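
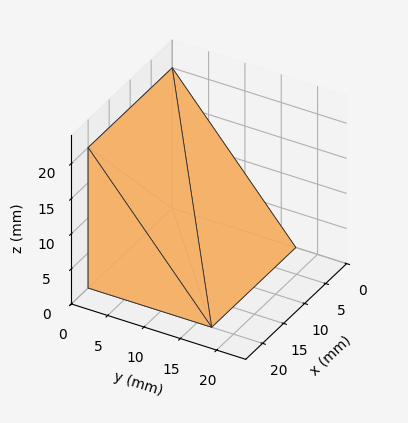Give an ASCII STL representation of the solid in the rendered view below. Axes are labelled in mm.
Reading the render: the shape is a wedge (ramp): 20 × 17 mm base, rising to 20 mm along the y=0 edge and sloping linearly to z=0 at y=17 (dimensions read to the nearest mm from the axis ticks). For the STL, each face is triangulated and given an outward normal.

solid part
  facet normal 0.0000 0.0000 -1.0000
    outer loop
      vertex 20.000 17.000 0.000
      vertex 20.000 0.000 0.000
      vertex 0.000 0.000 0.000
    endloop
  endfacet
  facet normal 0.0000 0.0000 -1.0000
    outer loop
      vertex 0.000 17.000 0.000
      vertex 20.000 17.000 0.000
      vertex 0.000 0.000 0.000
    endloop
  endfacet
  facet normal 0.0000 -1.0000 0.0000
    outer loop
      vertex 0.000 0.000 0.000
      vertex 20.000 0.000 0.000
      vertex 20.000 0.000 20.000
    endloop
  endfacet
  facet normal 0.0000 -1.0000 0.0000
    outer loop
      vertex 0.000 0.000 0.000
      vertex 20.000 0.000 20.000
      vertex 0.000 0.000 20.000
    endloop
  endfacet
  facet normal 0.0000 0.7619 0.6476
    outer loop
      vertex 0.000 0.000 20.000
      vertex 20.000 0.000 20.000
      vertex 20.000 17.000 0.000
    endloop
  endfacet
  facet normal 0.0000 0.7619 0.6476
    outer loop
      vertex 0.000 0.000 20.000
      vertex 20.000 17.000 0.000
      vertex 0.000 17.000 0.000
    endloop
  endfacet
  facet normal -1.0000 0.0000 0.0000
    outer loop
      vertex 0.000 0.000 20.000
      vertex 0.000 17.000 0.000
      vertex 0.000 0.000 0.000
    endloop
  endfacet
  facet normal 1.0000 0.0000 0.0000
    outer loop
      vertex 20.000 0.000 0.000
      vertex 20.000 17.000 0.000
      vertex 20.000 0.000 20.000
    endloop
  endfacet
endsolid part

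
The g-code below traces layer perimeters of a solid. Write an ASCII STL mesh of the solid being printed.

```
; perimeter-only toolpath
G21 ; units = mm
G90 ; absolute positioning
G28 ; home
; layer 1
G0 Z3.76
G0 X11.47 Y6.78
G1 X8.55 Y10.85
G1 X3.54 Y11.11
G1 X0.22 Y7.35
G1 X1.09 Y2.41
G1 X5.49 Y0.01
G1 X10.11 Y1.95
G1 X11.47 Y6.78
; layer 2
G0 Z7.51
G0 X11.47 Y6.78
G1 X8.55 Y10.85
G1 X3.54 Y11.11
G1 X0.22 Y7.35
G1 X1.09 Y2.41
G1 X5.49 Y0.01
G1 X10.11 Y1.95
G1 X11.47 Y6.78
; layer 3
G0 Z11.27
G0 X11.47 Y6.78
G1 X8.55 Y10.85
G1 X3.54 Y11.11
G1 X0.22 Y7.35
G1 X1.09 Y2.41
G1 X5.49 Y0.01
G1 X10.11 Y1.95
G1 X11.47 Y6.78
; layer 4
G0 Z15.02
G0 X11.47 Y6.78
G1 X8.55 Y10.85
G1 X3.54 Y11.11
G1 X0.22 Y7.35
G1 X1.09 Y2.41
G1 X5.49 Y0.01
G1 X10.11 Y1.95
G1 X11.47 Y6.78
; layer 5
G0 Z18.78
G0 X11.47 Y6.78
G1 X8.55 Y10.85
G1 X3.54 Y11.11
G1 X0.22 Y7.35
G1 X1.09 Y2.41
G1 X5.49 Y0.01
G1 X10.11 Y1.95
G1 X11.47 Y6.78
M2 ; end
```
solid part
  facet normal 0.0000 0.0000 -1.0000
    outer loop
      vertex 3.54 11.11 0.00
      vertex 8.55 10.85 0.00
      vertex 11.47 6.78 0.00
    endloop
  endfacet
  facet normal 0.0000 0.0000 -1.0000
    outer loop
      vertex 0.22 7.35 0.00
      vertex 3.54 11.11 0.00
      vertex 11.47 6.78 0.00
    endloop
  endfacet
  facet normal 0.0000 0.0000 -1.0000
    outer loop
      vertex 1.09 2.41 0.00
      vertex 0.22 7.35 0.00
      vertex 11.47 6.78 0.00
    endloop
  endfacet
  facet normal 0.0000 0.0000 -1.0000
    outer loop
      vertex 5.49 0.01 0.00
      vertex 1.09 2.41 0.00
      vertex 11.47 6.78 0.00
    endloop
  endfacet
  facet normal 0.0000 0.0000 -1.0000
    outer loop
      vertex 10.11 1.95 0.00
      vertex 5.49 0.01 0.00
      vertex 11.47 6.78 0.00
    endloop
  endfacet
  facet normal 0.0000 0.0000 1.0000
    outer loop
      vertex 11.47 6.78 18.78
      vertex 8.55 10.85 18.78
      vertex 3.54 11.11 18.78
    endloop
  endfacet
  facet normal 0.0000 0.0000 1.0000
    outer loop
      vertex 11.47 6.78 18.78
      vertex 3.54 11.11 18.78
      vertex 0.22 7.35 18.78
    endloop
  endfacet
  facet normal 0.0000 0.0000 1.0000
    outer loop
      vertex 11.47 6.78 18.78
      vertex 0.22 7.35 18.78
      vertex 1.09 2.41 18.78
    endloop
  endfacet
  facet normal 0.0000 0.0000 1.0000
    outer loop
      vertex 11.47 6.78 18.78
      vertex 1.09 2.41 18.78
      vertex 5.49 0.01 18.78
    endloop
  endfacet
  facet normal 0.0000 0.0000 1.0000
    outer loop
      vertex 11.47 6.78 18.78
      vertex 5.49 0.01 18.78
      vertex 10.11 1.95 18.78
    endloop
  endfacet
  facet normal 0.8125 0.5829 0.0000
    outer loop
      vertex 11.47 6.78 0.00
      vertex 8.55 10.85 0.00
      vertex 8.55 10.85 18.78
    endloop
  endfacet
  facet normal 0.8125 0.5829 0.0000
    outer loop
      vertex 11.47 6.78 0.00
      vertex 8.55 10.85 18.78
      vertex 11.47 6.78 18.78
    endloop
  endfacet
  facet normal 0.0518 0.9987 0.0000
    outer loop
      vertex 8.55 10.85 0.00
      vertex 3.54 11.11 0.00
      vertex 3.54 11.11 18.78
    endloop
  endfacet
  facet normal 0.0518 0.9987 0.0000
    outer loop
      vertex 8.55 10.85 0.00
      vertex 3.54 11.11 18.78
      vertex 8.55 10.85 18.78
    endloop
  endfacet
  facet normal -0.7496 0.6619 0.0000
    outer loop
      vertex 3.54 11.11 0.00
      vertex 0.22 7.35 0.00
      vertex 0.22 7.35 18.78
    endloop
  endfacet
  facet normal -0.7496 0.6619 0.0000
    outer loop
      vertex 3.54 11.11 0.00
      vertex 0.22 7.35 18.78
      vertex 3.54 11.11 18.78
    endloop
  endfacet
  facet normal -0.9848 -0.1734 0.0000
    outer loop
      vertex 0.22 7.35 0.00
      vertex 1.09 2.41 0.00
      vertex 1.09 2.41 18.78
    endloop
  endfacet
  facet normal -0.9848 -0.1734 0.0000
    outer loop
      vertex 0.22 7.35 0.00
      vertex 1.09 2.41 18.78
      vertex 0.22 7.35 18.78
    endloop
  endfacet
  facet normal -0.4789 -0.8779 0.0000
    outer loop
      vertex 1.09 2.41 0.00
      vertex 5.49 0.01 0.00
      vertex 5.49 0.01 18.78
    endloop
  endfacet
  facet normal -0.4789 -0.8779 0.0000
    outer loop
      vertex 1.09 2.41 0.00
      vertex 5.49 0.01 18.78
      vertex 1.09 2.41 18.78
    endloop
  endfacet
  facet normal 0.3872 -0.9220 0.0000
    outer loop
      vertex 5.49 0.01 0.00
      vertex 10.11 1.95 0.00
      vertex 10.11 1.95 18.78
    endloop
  endfacet
  facet normal 0.3872 -0.9220 0.0000
    outer loop
      vertex 5.49 0.01 0.00
      vertex 10.11 1.95 18.78
      vertex 5.49 0.01 18.78
    endloop
  endfacet
  facet normal 0.9626 -0.2710 0.0000
    outer loop
      vertex 10.11 1.95 0.00
      vertex 11.47 6.78 0.00
      vertex 11.47 6.78 18.78
    endloop
  endfacet
  facet normal 0.9626 -0.2710 0.0000
    outer loop
      vertex 10.11 1.95 0.00
      vertex 11.47 6.78 18.78
      vertex 10.11 1.95 18.78
    endloop
  endfacet
endsolid part

The G0 Z moves step by Δz≈3.76 mm. Every layer's G1 loop is the same polygon, so the solid is a straight extrusion of it from z=0 to z≈18.8. Closing with flat bottom and top caps and triangulating gives 24 facets — a regular 7-sided prism (a cylinder approximated with 7 flat sides), circumscribed radius ≈ 5.78 mm, height ≈ 18.8 mm.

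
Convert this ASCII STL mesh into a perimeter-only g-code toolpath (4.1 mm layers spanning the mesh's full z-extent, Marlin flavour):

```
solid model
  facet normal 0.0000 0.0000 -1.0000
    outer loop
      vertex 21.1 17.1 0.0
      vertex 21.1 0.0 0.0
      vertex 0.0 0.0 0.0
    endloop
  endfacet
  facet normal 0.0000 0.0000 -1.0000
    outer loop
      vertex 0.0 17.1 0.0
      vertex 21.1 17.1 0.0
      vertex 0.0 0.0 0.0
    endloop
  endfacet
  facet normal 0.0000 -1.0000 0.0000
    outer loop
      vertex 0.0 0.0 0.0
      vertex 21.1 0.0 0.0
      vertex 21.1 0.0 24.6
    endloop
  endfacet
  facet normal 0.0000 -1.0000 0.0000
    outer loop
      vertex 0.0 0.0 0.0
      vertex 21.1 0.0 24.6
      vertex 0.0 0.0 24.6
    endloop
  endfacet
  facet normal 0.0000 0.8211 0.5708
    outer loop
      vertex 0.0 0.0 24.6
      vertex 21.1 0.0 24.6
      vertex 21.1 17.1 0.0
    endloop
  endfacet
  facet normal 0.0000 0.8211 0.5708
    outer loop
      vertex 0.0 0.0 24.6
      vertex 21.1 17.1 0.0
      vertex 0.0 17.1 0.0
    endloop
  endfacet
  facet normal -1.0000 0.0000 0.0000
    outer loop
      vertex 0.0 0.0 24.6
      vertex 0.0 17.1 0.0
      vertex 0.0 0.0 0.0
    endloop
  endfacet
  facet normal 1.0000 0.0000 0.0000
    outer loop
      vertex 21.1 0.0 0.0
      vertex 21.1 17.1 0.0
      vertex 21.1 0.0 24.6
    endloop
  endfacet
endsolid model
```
; perimeter-only toolpath
G21 ; units = mm
G90 ; absolute positioning
G28 ; home
; layer 1
G0 Z4.1
G0 X0.0 Y0.0
G1 X21.1 Y0.0
G1 X21.1 Y14.2
G1 X0.0 Y14.2
G1 X0.0 Y0.0
; layer 2
G0 Z8.2
G0 X0.0 Y0.0
G1 X21.1 Y0.0
G1 X21.1 Y11.4
G1 X0.0 Y11.4
G1 X0.0 Y0.0
; layer 3
G0 Z12.3
G0 X0.0 Y0.0
G1 X21.1 Y0.0
G1 X21.1 Y8.6
G1 X0.0 Y8.6
G1 X0.0 Y0.0
; layer 4
G0 Z16.4
G0 X0.0 Y0.0
G1 X21.1 Y0.0
G1 X21.1 Y5.7
G1 X0.0 Y5.7
G1 X0.0 Y0.0
; layer 5
G0 Z20.5
G0 X0.0 Y0.0
G1 X21.1 Y0.0
G1 X21.1 Y2.8
G1 X0.0 Y2.8
G1 X0.0 Y0.0
M2 ; end

The solid is a wedge (ramp): 21.1 × 17.1 mm base, rising to 24.6 mm along the y=0 edge and sloping linearly to z=0 at y=17.1. Slicing at Δz = 4.1 mm — 6 equal slices spanning the solid's height, so layer i sits at z = i·h/6 — gives 5 non-empty perimeters. Each is a 4-segment closed polygon; G0 lifts to the layer z and rapids to the start vertex, then G1 traces the edges. The cross-section shrinks linearly with z (the slice at the apex is degenerate and omitted).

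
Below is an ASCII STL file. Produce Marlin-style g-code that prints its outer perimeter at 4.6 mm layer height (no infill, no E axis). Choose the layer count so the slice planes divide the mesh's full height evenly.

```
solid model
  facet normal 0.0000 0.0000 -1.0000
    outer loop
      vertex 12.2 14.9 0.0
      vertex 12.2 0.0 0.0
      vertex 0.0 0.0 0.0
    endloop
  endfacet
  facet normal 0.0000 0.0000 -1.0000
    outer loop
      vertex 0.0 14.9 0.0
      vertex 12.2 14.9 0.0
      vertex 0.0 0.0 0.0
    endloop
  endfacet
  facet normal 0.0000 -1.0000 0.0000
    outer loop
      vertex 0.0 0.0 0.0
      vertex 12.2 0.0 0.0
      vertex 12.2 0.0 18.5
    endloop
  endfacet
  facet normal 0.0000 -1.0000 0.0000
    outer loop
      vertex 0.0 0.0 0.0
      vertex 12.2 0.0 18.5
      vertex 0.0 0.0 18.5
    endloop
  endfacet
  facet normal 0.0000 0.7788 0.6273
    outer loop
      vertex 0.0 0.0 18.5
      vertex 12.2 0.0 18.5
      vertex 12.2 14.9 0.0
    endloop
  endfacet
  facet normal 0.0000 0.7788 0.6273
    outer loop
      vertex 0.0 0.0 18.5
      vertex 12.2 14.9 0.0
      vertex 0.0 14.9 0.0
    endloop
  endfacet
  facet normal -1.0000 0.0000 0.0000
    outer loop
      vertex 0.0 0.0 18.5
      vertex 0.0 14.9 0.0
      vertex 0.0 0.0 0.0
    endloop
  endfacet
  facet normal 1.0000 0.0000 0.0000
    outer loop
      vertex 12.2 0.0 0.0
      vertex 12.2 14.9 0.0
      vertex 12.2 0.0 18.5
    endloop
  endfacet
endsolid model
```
; perimeter-only toolpath
G21 ; units = mm
G90 ; absolute positioning
G28 ; home
; layer 1
G0 Z4.6
G0 X0.0 Y0.0
G1 X12.2 Y0.0
G1 X12.2 Y11.2
G1 X0.0 Y11.2
G1 X0.0 Y0.0
; layer 2
G0 Z9.2
G0 X0.0 Y0.0
G1 X12.2 Y0.0
G1 X12.2 Y7.5
G1 X0.0 Y7.5
G1 X0.0 Y0.0
; layer 3
G0 Z13.9
G0 X0.0 Y0.0
G1 X12.2 Y0.0
G1 X12.2 Y3.7
G1 X0.0 Y3.7
G1 X0.0 Y0.0
M2 ; end

The solid is a wedge (ramp): 12.2 × 14.9 mm base, rising to 18.5 mm along the y=0 edge and sloping linearly to z=0 at y=14.9. Slicing at Δz = 4.6 mm — 4 equal slices spanning the solid's height, so layer i sits at z = i·h/4 — gives 3 non-empty perimeters. Each is a 4-segment closed polygon; G0 lifts to the layer z and rapids to the start vertex, then G1 traces the edges. The cross-section shrinks linearly with z (the slice at the apex is degenerate and omitted).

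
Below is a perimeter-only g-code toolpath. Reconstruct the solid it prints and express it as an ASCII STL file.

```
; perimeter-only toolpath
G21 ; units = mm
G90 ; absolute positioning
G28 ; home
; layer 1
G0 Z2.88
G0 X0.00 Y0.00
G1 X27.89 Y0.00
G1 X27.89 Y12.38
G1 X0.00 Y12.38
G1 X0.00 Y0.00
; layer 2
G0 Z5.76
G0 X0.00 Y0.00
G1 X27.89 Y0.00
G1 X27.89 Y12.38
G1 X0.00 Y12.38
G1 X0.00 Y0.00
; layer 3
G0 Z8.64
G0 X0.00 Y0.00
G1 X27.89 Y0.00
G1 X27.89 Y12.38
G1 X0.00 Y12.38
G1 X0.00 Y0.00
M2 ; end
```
solid part
  facet normal 0.0000 0.0000 -1.0000
    outer loop
      vertex 27.89 12.38 0.00
      vertex 27.89 0.00 0.00
      vertex 0.00 0.00 0.00
    endloop
  endfacet
  facet normal 0.0000 0.0000 -1.0000
    outer loop
      vertex 0.00 12.38 0.00
      vertex 27.89 12.38 0.00
      vertex 0.00 0.00 0.00
    endloop
  endfacet
  facet normal 0.0000 0.0000 1.0000
    outer loop
      vertex 0.00 0.00 8.64
      vertex 27.89 0.00 8.64
      vertex 27.89 12.38 8.64
    endloop
  endfacet
  facet normal 0.0000 0.0000 1.0000
    outer loop
      vertex 0.00 0.00 8.64
      vertex 27.89 12.38 8.64
      vertex 0.00 12.38 8.64
    endloop
  endfacet
  facet normal 0.0000 -1.0000 0.0000
    outer loop
      vertex 0.00 0.00 0.00
      vertex 27.89 0.00 0.00
      vertex 27.89 0.00 8.64
    endloop
  endfacet
  facet normal 0.0000 -1.0000 0.0000
    outer loop
      vertex 0.00 0.00 0.00
      vertex 27.89 0.00 8.64
      vertex 0.00 0.00 8.64
    endloop
  endfacet
  facet normal 0.0000 1.0000 0.0000
    outer loop
      vertex 27.89 12.38 8.64
      vertex 27.89 12.38 0.00
      vertex 0.00 12.38 0.00
    endloop
  endfacet
  facet normal 0.0000 1.0000 0.0000
    outer loop
      vertex 0.00 12.38 8.64
      vertex 27.89 12.38 8.64
      vertex 0.00 12.38 0.00
    endloop
  endfacet
  facet normal -1.0000 0.0000 0.0000
    outer loop
      vertex 0.00 12.38 8.64
      vertex 0.00 12.38 0.00
      vertex 0.00 0.00 0.00
    endloop
  endfacet
  facet normal -1.0000 0.0000 0.0000
    outer loop
      vertex 0.00 0.00 8.64
      vertex 0.00 12.38 8.64
      vertex 0.00 0.00 0.00
    endloop
  endfacet
  facet normal 1.0000 0.0000 0.0000
    outer loop
      vertex 27.89 0.00 0.00
      vertex 27.89 12.38 0.00
      vertex 27.89 12.38 8.64
    endloop
  endfacet
  facet normal 1.0000 0.0000 0.0000
    outer loop
      vertex 27.89 0.00 0.00
      vertex 27.89 12.38 8.64
      vertex 27.89 0.00 8.64
    endloop
  endfacet
endsolid part

The G0 Z moves step by Δz≈2.88 mm. Every layer's G1 loop is the same polygon, so the solid is a straight extrusion of it from z=0 to z≈8.64. Closing with flat bottom and top caps and triangulating gives 12 facets — a rectangular box, roughly 27.9 × 12.4 mm footprint and 8.64 mm tall.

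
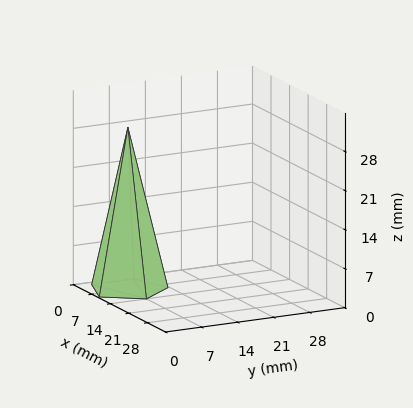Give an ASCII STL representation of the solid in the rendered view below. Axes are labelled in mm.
Reading the render: the shape is a regular 5-sided pyramid, base circumscribed radius ≈ 7 mm, apex at z ≈ 29 mm (dimensions read to the nearest mm from the axis ticks). For the STL, each face is triangulated and given an outward normal.

solid part
  facet normal 0.0000 0.0000 -1.0000
    outer loop
      vertex 1.34 11.11 0.00
      vertex 9.16 13.66 0.00
      vertex 14.00 7.00 0.00
    endloop
  endfacet
  facet normal 0.0000 0.0000 -1.0000
    outer loop
      vertex 1.34 2.89 0.00
      vertex 1.34 11.11 0.00
      vertex 14.00 7.00 0.00
    endloop
  endfacet
  facet normal 0.0000 0.0000 -1.0000
    outer loop
      vertex 9.16 0.34 0.00
      vertex 1.34 2.89 0.00
      vertex 14.00 7.00 0.00
    endloop
  endfacet
  facet normal 0.7940 0.5770 0.1916
    outer loop
      vertex 14.00 7.00 0.00
      vertex 9.16 13.66 0.00
      vertex 7.00 7.00 29.00
    endloop
  endfacet
  facet normal -0.3043 0.9331 0.1916
    outer loop
      vertex 9.16 13.66 0.00
      vertex 1.34 11.11 0.00
      vertex 7.00 7.00 29.00
    endloop
  endfacet
  facet normal -0.9815 0.0000 0.1916
    outer loop
      vertex 1.34 11.11 0.00
      vertex 1.34 2.89 0.00
      vertex 7.00 7.00 29.00
    endloop
  endfacet
  facet normal -0.3043 -0.9331 0.1916
    outer loop
      vertex 1.34 2.89 0.00
      vertex 9.16 0.34 0.00
      vertex 7.00 7.00 29.00
    endloop
  endfacet
  facet normal 0.7940 -0.5770 0.1916
    outer loop
      vertex 9.16 0.34 0.00
      vertex 14.00 7.00 0.00
      vertex 7.00 7.00 29.00
    endloop
  endfacet
endsolid part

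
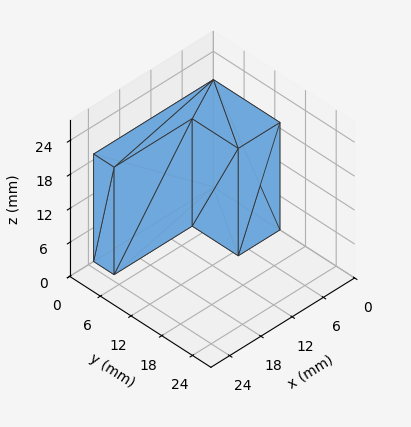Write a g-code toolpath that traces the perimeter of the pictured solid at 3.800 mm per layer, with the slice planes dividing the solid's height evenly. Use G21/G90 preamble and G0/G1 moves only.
Reading the render: the shape is an L-shaped prism: outer 23 × 13 mm, arm thicknesses ≈ 4 mm (horizontal) and 8 mm (vertical), extruded 19 mm in z (dimensions read to the nearest mm from the axis ticks). For the g-code, the solid's height is divided into equal slices at the stated Δz and each level perimeter traced with G1 moves after a G0 lift.

; perimeter-only toolpath
G21 ; units = mm
G90 ; absolute positioning
G28 ; home
; layer 1
G0 Z3.800
G0 X0.000 Y0.000
G1 X23.000 Y0.000
G1 X23.000 Y4.000
G1 X8.000 Y4.000
G1 X8.000 Y13.000
G1 X0.000 Y13.000
G1 X0.000 Y0.000
; layer 2
G0 Z7.600
G0 X0.000 Y0.000
G1 X23.000 Y0.000
G1 X23.000 Y4.000
G1 X8.000 Y4.000
G1 X8.000 Y13.000
G1 X0.000 Y13.000
G1 X0.000 Y0.000
; layer 3
G0 Z11.400
G0 X0.000 Y0.000
G1 X23.000 Y0.000
G1 X23.000 Y4.000
G1 X8.000 Y4.000
G1 X8.000 Y13.000
G1 X0.000 Y13.000
G1 X0.000 Y0.000
; layer 4
G0 Z15.200
G0 X0.000 Y0.000
G1 X23.000 Y0.000
G1 X23.000 Y4.000
G1 X8.000 Y4.000
G1 X8.000 Y13.000
G1 X0.000 Y13.000
G1 X0.000 Y0.000
; layer 5
G0 Z19.000
G0 X0.000 Y0.000
G1 X23.000 Y0.000
G1 X23.000 Y4.000
G1 X8.000 Y4.000
G1 X8.000 Y13.000
G1 X0.000 Y13.000
G1 X0.000 Y0.000
M2 ; end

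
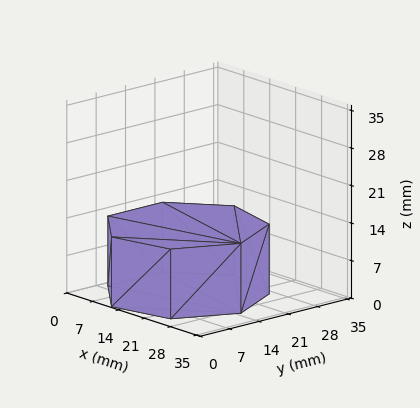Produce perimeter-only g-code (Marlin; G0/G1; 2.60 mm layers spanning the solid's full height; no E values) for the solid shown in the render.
Reading the render: the shape is a regular 7-sided prism (a cylinder approximated with 7 flat sides), circumscribed radius ≈ 15 mm, height ≈ 13 mm (dimensions read to the nearest mm from the axis ticks). For the g-code, the solid's height is divided into equal slices at the stated Δz and each level perimeter traced with G1 moves after a G0 lift.

; perimeter-only toolpath
G21 ; units = mm
G90 ; absolute positioning
G28 ; home
; layer 1
G0 Z2.60
G0 X30.00 Y15.00
G1 X24.35 Y26.73
G1 X11.66 Y29.62
G1 X1.49 Y21.51
G1 X1.49 Y8.49
G1 X11.66 Y0.38
G1 X24.35 Y3.27
G1 X30.00 Y15.00
; layer 2
G0 Z5.20
G0 X30.00 Y15.00
G1 X24.35 Y26.73
G1 X11.66 Y29.62
G1 X1.49 Y21.51
G1 X1.49 Y8.49
G1 X11.66 Y0.38
G1 X24.35 Y3.27
G1 X30.00 Y15.00
; layer 3
G0 Z7.80
G0 X30.00 Y15.00
G1 X24.35 Y26.73
G1 X11.66 Y29.62
G1 X1.49 Y21.51
G1 X1.49 Y8.49
G1 X11.66 Y0.38
G1 X24.35 Y3.27
G1 X30.00 Y15.00
; layer 4
G0 Z10.40
G0 X30.00 Y15.00
G1 X24.35 Y26.73
G1 X11.66 Y29.62
G1 X1.49 Y21.51
G1 X1.49 Y8.49
G1 X11.66 Y0.38
G1 X24.35 Y3.27
G1 X30.00 Y15.00
; layer 5
G0 Z13.00
G0 X30.00 Y15.00
G1 X24.35 Y26.73
G1 X11.66 Y29.62
G1 X1.49 Y21.51
G1 X1.49 Y8.49
G1 X11.66 Y0.38
G1 X24.35 Y3.27
G1 X30.00 Y15.00
M2 ; end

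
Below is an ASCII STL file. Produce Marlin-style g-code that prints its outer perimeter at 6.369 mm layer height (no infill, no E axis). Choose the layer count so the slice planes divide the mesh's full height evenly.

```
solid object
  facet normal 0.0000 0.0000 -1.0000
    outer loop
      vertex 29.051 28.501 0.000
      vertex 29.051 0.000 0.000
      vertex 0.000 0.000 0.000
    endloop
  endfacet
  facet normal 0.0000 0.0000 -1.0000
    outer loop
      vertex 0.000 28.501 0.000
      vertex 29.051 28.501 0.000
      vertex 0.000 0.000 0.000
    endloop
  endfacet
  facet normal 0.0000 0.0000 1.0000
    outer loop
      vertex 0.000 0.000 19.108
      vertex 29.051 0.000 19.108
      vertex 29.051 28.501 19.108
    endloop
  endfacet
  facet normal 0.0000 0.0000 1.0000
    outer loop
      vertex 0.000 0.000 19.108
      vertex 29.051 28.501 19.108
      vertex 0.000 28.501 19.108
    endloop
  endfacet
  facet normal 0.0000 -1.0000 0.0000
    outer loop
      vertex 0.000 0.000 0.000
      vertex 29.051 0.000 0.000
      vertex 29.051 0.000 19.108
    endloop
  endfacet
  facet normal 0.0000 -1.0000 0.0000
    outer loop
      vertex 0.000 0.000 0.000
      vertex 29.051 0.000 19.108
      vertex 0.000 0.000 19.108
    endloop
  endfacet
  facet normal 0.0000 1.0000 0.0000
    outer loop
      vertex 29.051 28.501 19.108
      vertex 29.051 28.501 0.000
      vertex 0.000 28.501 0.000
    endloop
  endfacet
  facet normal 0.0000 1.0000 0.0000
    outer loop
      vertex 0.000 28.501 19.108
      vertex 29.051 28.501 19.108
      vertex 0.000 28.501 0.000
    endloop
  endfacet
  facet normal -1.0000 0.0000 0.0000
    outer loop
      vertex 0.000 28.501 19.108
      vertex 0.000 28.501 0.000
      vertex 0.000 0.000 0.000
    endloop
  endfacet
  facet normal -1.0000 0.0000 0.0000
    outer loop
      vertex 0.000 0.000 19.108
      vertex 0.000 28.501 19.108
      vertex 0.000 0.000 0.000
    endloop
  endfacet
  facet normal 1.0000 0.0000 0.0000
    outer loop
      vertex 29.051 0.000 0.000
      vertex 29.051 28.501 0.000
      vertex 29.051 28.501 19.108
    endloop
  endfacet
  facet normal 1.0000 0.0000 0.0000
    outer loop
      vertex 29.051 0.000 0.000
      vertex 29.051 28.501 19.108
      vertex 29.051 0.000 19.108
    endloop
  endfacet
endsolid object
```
; perimeter-only toolpath
G21 ; units = mm
G90 ; absolute positioning
G28 ; home
; layer 1
G0 Z6.369
G0 X0.000 Y0.000
G1 X29.051 Y0.000
G1 X29.051 Y28.501
G1 X0.000 Y28.501
G1 X0.000 Y0.000
; layer 2
G0 Z12.739
G0 X0.000 Y0.000
G1 X29.051 Y0.000
G1 X29.051 Y28.501
G1 X0.000 Y28.501
G1 X0.000 Y0.000
; layer 3
G0 Z19.108
G0 X0.000 Y0.000
G1 X29.051 Y0.000
G1 X29.051 Y28.501
G1 X0.000 Y28.501
G1 X0.000 Y0.000
M2 ; end

The solid is a rectangular box, roughly 29.1 × 28.5 mm footprint and 19.1 mm tall. Slicing at Δz = 6.369 mm — 3 equal slices spanning the solid's height, so layer i sits at z = i·h/3 — gives 3 non-empty perimeters. Each is a 4-segment closed polygon; G0 lifts to the layer z and rapids to the start vertex, then G1 traces the edges.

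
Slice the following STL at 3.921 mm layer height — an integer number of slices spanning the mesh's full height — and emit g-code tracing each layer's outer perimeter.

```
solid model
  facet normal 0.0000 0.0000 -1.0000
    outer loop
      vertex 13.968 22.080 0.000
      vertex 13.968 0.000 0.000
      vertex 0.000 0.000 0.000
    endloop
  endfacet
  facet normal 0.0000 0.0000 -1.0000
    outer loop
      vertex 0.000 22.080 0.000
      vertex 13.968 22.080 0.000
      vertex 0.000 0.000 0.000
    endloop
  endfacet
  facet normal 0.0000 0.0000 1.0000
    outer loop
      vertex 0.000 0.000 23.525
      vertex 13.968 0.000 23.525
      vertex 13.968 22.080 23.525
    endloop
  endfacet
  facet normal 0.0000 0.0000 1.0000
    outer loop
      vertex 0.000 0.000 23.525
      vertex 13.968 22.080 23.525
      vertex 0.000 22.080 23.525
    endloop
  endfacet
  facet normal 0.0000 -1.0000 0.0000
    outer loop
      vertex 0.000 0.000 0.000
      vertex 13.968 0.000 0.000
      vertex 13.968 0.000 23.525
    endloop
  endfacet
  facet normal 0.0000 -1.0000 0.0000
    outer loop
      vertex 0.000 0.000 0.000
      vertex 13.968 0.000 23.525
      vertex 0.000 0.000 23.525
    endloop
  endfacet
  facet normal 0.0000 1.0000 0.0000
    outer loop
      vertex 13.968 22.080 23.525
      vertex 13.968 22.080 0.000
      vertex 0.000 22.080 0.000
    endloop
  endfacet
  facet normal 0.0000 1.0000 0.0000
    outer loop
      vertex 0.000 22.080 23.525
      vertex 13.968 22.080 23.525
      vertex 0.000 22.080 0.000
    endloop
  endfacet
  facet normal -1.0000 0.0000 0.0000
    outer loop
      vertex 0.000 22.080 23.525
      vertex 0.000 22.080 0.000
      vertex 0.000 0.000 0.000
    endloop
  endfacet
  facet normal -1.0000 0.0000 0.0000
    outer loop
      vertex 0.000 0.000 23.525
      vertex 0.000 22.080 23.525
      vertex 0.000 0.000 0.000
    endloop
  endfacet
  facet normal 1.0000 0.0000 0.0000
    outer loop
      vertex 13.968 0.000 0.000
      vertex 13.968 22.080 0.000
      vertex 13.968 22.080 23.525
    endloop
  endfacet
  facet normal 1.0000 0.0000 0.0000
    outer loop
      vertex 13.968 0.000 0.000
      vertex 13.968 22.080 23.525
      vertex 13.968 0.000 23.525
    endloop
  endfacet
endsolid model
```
; perimeter-only toolpath
G21 ; units = mm
G90 ; absolute positioning
G28 ; home
; layer 1
G0 Z3.921
G0 X0.000 Y0.000
G1 X13.968 Y0.000
G1 X13.968 Y22.080
G1 X0.000 Y22.080
G1 X0.000 Y0.000
; layer 2
G0 Z7.842
G0 X0.000 Y0.000
G1 X13.968 Y0.000
G1 X13.968 Y22.080
G1 X0.000 Y22.080
G1 X0.000 Y0.000
; layer 3
G0 Z11.762
G0 X0.000 Y0.000
G1 X13.968 Y0.000
G1 X13.968 Y22.080
G1 X0.000 Y22.080
G1 X0.000 Y0.000
; layer 4
G0 Z15.683
G0 X0.000 Y0.000
G1 X13.968 Y0.000
G1 X13.968 Y22.080
G1 X0.000 Y22.080
G1 X0.000 Y0.000
; layer 5
G0 Z19.604
G0 X0.000 Y0.000
G1 X13.968 Y0.000
G1 X13.968 Y22.080
G1 X0.000 Y22.080
G1 X0.000 Y0.000
; layer 6
G0 Z23.525
G0 X0.000 Y0.000
G1 X13.968 Y0.000
G1 X13.968 Y22.080
G1 X0.000 Y22.080
G1 X0.000 Y0.000
M2 ; end

The solid is a rectangular box, roughly 14 × 22.1 mm footprint and 23.5 mm tall. Slicing at Δz = 3.921 mm — 6 equal slices spanning the solid's height, so layer i sits at z = i·h/6 — gives 6 non-empty perimeters. Each is a 4-segment closed polygon; G0 lifts to the layer z and rapids to the start vertex, then G1 traces the edges.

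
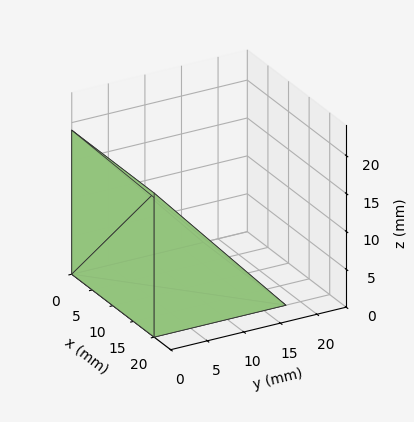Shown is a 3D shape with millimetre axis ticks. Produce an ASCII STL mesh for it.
Reading the render: the shape is a wedge (ramp): 20 × 18 mm base, rising to 19 mm along the y=0 edge and sloping linearly to z=0 at y=18 (dimensions read to the nearest mm from the axis ticks). For the STL, each face is triangulated and given an outward normal.

solid part
  facet normal 0.0000 0.0000 -1.0000
    outer loop
      vertex 20.000 18.000 0.000
      vertex 20.000 0.000 0.000
      vertex 0.000 0.000 0.000
    endloop
  endfacet
  facet normal 0.0000 0.0000 -1.0000
    outer loop
      vertex 0.000 18.000 0.000
      vertex 20.000 18.000 0.000
      vertex 0.000 0.000 0.000
    endloop
  endfacet
  facet normal 0.0000 -1.0000 0.0000
    outer loop
      vertex 0.000 0.000 0.000
      vertex 20.000 0.000 0.000
      vertex 20.000 0.000 19.000
    endloop
  endfacet
  facet normal 0.0000 -1.0000 0.0000
    outer loop
      vertex 0.000 0.000 0.000
      vertex 20.000 0.000 19.000
      vertex 0.000 0.000 19.000
    endloop
  endfacet
  facet normal 0.0000 0.7260 0.6877
    outer loop
      vertex 0.000 0.000 19.000
      vertex 20.000 0.000 19.000
      vertex 20.000 18.000 0.000
    endloop
  endfacet
  facet normal 0.0000 0.7260 0.6877
    outer loop
      vertex 0.000 0.000 19.000
      vertex 20.000 18.000 0.000
      vertex 0.000 18.000 0.000
    endloop
  endfacet
  facet normal -1.0000 0.0000 0.0000
    outer loop
      vertex 0.000 0.000 19.000
      vertex 0.000 18.000 0.000
      vertex 0.000 0.000 0.000
    endloop
  endfacet
  facet normal 1.0000 0.0000 0.0000
    outer loop
      vertex 20.000 0.000 0.000
      vertex 20.000 18.000 0.000
      vertex 20.000 0.000 19.000
    endloop
  endfacet
endsolid part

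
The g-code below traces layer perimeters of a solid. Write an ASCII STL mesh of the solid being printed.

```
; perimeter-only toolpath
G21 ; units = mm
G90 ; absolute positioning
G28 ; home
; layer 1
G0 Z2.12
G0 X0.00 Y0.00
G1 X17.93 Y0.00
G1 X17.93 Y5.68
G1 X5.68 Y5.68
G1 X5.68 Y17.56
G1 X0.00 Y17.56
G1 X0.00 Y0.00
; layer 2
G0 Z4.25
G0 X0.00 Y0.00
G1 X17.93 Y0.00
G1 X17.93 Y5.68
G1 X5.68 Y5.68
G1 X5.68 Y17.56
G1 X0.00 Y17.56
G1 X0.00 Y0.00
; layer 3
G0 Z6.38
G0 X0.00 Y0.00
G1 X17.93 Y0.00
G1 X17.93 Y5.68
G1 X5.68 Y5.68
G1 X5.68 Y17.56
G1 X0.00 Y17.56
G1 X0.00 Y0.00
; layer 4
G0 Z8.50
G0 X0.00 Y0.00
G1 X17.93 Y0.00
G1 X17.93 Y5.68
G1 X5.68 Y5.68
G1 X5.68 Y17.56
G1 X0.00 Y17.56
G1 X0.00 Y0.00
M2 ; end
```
solid part
  facet normal 0.0000 0.0000 -1.0000
    outer loop
      vertex 17.93 5.68 0.00
      vertex 17.93 0.00 0.00
      vertex 0.00 0.00 0.00
    endloop
  endfacet
  facet normal 0.0000 0.0000 -1.0000
    outer loop
      vertex 5.68 5.68 0.00
      vertex 17.93 5.68 0.00
      vertex 0.00 0.00 0.00
    endloop
  endfacet
  facet normal 0.0000 0.0000 -1.0000
    outer loop
      vertex 5.68 17.56 0.00
      vertex 5.68 5.68 0.00
      vertex 0.00 0.00 0.00
    endloop
  endfacet
  facet normal 0.0000 0.0000 -1.0000
    outer loop
      vertex 0.00 17.56 0.00
      vertex 5.68 17.56 0.00
      vertex 0.00 0.00 0.00
    endloop
  endfacet
  facet normal 0.0000 0.0000 1.0000
    outer loop
      vertex 0.00 0.00 8.50
      vertex 17.93 0.00 8.50
      vertex 17.93 5.68 8.50
    endloop
  endfacet
  facet normal 0.0000 0.0000 1.0000
    outer loop
      vertex 0.00 0.00 8.50
      vertex 17.93 5.68 8.50
      vertex 5.68 5.68 8.50
    endloop
  endfacet
  facet normal 0.0000 0.0000 1.0000
    outer loop
      vertex 0.00 0.00 8.50
      vertex 5.68 5.68 8.50
      vertex 5.68 17.56 8.50
    endloop
  endfacet
  facet normal 0.0000 0.0000 1.0000
    outer loop
      vertex 0.00 0.00 8.50
      vertex 5.68 17.56 8.50
      vertex 0.00 17.56 8.50
    endloop
  endfacet
  facet normal 0.0000 -1.0000 0.0000
    outer loop
      vertex 0.00 0.00 0.00
      vertex 17.93 0.00 0.00
      vertex 17.93 0.00 8.50
    endloop
  endfacet
  facet normal 0.0000 -1.0000 0.0000
    outer loop
      vertex 0.00 0.00 0.00
      vertex 17.93 0.00 8.50
      vertex 0.00 0.00 8.50
    endloop
  endfacet
  facet normal 1.0000 0.0000 0.0000
    outer loop
      vertex 17.93 0.00 0.00
      vertex 17.93 5.68 0.00
      vertex 17.93 5.68 8.50
    endloop
  endfacet
  facet normal 1.0000 0.0000 0.0000
    outer loop
      vertex 17.93 0.00 0.00
      vertex 17.93 5.68 8.50
      vertex 17.93 0.00 8.50
    endloop
  endfacet
  facet normal 0.0000 1.0000 0.0000
    outer loop
      vertex 17.93 5.68 0.00
      vertex 5.68 5.68 0.00
      vertex 5.68 5.68 8.50
    endloop
  endfacet
  facet normal 0.0000 1.0000 0.0000
    outer loop
      vertex 17.93 5.68 0.00
      vertex 5.68 5.68 8.50
      vertex 17.93 5.68 8.50
    endloop
  endfacet
  facet normal 1.0000 0.0000 0.0000
    outer loop
      vertex 5.68 5.68 0.00
      vertex 5.68 17.56 0.00
      vertex 5.68 17.56 8.50
    endloop
  endfacet
  facet normal 1.0000 0.0000 0.0000
    outer loop
      vertex 5.68 5.68 0.00
      vertex 5.68 17.56 8.50
      vertex 5.68 5.68 8.50
    endloop
  endfacet
  facet normal 0.0000 1.0000 0.0000
    outer loop
      vertex 5.68 17.56 0.00
      vertex 0.00 17.56 0.00
      vertex 0.00 17.56 8.50
    endloop
  endfacet
  facet normal 0.0000 1.0000 0.0000
    outer loop
      vertex 5.68 17.56 0.00
      vertex 0.00 17.56 8.50
      vertex 5.68 17.56 8.50
    endloop
  endfacet
  facet normal -1.0000 0.0000 0.0000
    outer loop
      vertex 0.00 17.56 0.00
      vertex 0.00 0.00 0.00
      vertex 0.00 0.00 8.50
    endloop
  endfacet
  facet normal -1.0000 0.0000 0.0000
    outer loop
      vertex 0.00 17.56 0.00
      vertex 0.00 0.00 8.50
      vertex 0.00 17.56 8.50
    endloop
  endfacet
endsolid part

The G0 Z moves step by Δz≈2.12 mm. Every layer's G1 loop is the same polygon, so the solid is a straight extrusion of it from z=0 to z≈8.5. Closing with flat bottom and top caps and triangulating gives 20 facets — an L-shaped prism: outer 17.9 × 17.6 mm, arm thicknesses ≈ 5.68 mm (horizontal) and 5.68 mm (vertical), extruded 8.5 mm in z.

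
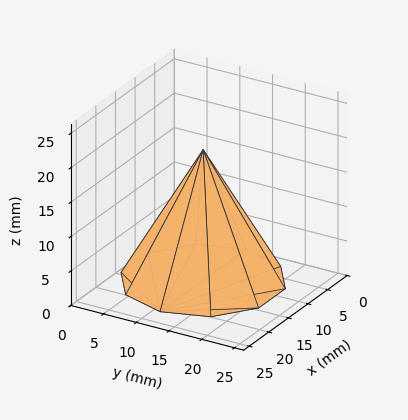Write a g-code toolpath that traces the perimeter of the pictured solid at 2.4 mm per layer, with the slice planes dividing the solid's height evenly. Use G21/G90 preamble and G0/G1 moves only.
Reading the render: the shape is a regular 10-sided pyramid, base circumscribed radius ≈ 11 mm, apex at z ≈ 19 mm (dimensions read to the nearest mm from the axis ticks). For the g-code, the solid's height is divided into equal slices at the stated Δz and each level perimeter traced with G1 moves after a G0 lift.

; perimeter-only toolpath
G21 ; units = mm
G90 ; absolute positioning
G28 ; home
; layer 1
G0 Z2.4
G0 X20.6 Y11.0
G1 X18.8 Y16.7
G1 X14.0 Y20.2
G1 X8.0 Y20.2
G1 X3.2 Y16.7
G1 X1.4 Y11.0
G1 X3.2 Y5.3
G1 X8.0 Y1.8
G1 X14.0 Y1.8
G1 X18.8 Y5.3
G1 X20.6 Y11.0
; layer 2
G0 Z4.8
G0 X19.2 Y11.0
G1 X17.7 Y15.9
G1 X13.6 Y18.9
G1 X8.4 Y18.9
G1 X4.3 Y15.9
G1 X2.8 Y11.0
G1 X4.3 Y6.1
G1 X8.4 Y3.1
G1 X13.6 Y3.1
G1 X17.7 Y6.1
G1 X19.2 Y11.0
; layer 3
G0 Z7.1
G0 X17.9 Y11.0
G1 X16.6 Y15.1
G1 X13.1 Y17.6
G1 X8.9 Y17.6
G1 X5.4 Y15.1
G1 X4.1 Y11.0
G1 X5.4 Y6.9
G1 X8.9 Y4.4
G1 X13.1 Y4.4
G1 X16.6 Y6.9
G1 X17.9 Y11.0
; layer 4
G0 Z9.5
G0 X16.5 Y11.0
G1 X15.4 Y14.2
G1 X12.7 Y16.2
G1 X9.3 Y16.2
G1 X6.5 Y14.2
G1 X5.5 Y11.0
G1 X6.5 Y7.8
G1 X9.3 Y5.8
G1 X12.7 Y5.8
G1 X15.4 Y7.8
G1 X16.5 Y11.0
; layer 5
G0 Z11.9
G0 X15.1 Y11.0
G1 X14.3 Y13.4
G1 X12.3 Y14.9
G1 X9.7 Y14.9
G1 X7.7 Y13.4
G1 X6.9 Y11.0
G1 X7.7 Y8.6
G1 X9.7 Y7.1
G1 X12.3 Y7.1
G1 X14.3 Y8.6
G1 X15.1 Y11.0
; layer 6
G0 Z14.2
G0 X13.8 Y11.0
G1 X13.2 Y12.6
G1 X11.8 Y13.6
G1 X10.2 Y13.6
G1 X8.8 Y12.6
G1 X8.2 Y11.0
G1 X8.8 Y9.4
G1 X10.2 Y8.4
G1 X11.8 Y8.4
G1 X13.2 Y9.4
G1 X13.8 Y11.0
; layer 7
G0 Z16.6
G0 X12.4 Y11.0
G1 X12.1 Y11.8
G1 X11.4 Y12.3
G1 X10.6 Y12.3
G1 X9.9 Y11.8
G1 X9.6 Y11.0
G1 X9.9 Y10.2
G1 X10.6 Y9.7
G1 X11.4 Y9.7
G1 X12.1 Y10.2
G1 X12.4 Y11.0
M2 ; end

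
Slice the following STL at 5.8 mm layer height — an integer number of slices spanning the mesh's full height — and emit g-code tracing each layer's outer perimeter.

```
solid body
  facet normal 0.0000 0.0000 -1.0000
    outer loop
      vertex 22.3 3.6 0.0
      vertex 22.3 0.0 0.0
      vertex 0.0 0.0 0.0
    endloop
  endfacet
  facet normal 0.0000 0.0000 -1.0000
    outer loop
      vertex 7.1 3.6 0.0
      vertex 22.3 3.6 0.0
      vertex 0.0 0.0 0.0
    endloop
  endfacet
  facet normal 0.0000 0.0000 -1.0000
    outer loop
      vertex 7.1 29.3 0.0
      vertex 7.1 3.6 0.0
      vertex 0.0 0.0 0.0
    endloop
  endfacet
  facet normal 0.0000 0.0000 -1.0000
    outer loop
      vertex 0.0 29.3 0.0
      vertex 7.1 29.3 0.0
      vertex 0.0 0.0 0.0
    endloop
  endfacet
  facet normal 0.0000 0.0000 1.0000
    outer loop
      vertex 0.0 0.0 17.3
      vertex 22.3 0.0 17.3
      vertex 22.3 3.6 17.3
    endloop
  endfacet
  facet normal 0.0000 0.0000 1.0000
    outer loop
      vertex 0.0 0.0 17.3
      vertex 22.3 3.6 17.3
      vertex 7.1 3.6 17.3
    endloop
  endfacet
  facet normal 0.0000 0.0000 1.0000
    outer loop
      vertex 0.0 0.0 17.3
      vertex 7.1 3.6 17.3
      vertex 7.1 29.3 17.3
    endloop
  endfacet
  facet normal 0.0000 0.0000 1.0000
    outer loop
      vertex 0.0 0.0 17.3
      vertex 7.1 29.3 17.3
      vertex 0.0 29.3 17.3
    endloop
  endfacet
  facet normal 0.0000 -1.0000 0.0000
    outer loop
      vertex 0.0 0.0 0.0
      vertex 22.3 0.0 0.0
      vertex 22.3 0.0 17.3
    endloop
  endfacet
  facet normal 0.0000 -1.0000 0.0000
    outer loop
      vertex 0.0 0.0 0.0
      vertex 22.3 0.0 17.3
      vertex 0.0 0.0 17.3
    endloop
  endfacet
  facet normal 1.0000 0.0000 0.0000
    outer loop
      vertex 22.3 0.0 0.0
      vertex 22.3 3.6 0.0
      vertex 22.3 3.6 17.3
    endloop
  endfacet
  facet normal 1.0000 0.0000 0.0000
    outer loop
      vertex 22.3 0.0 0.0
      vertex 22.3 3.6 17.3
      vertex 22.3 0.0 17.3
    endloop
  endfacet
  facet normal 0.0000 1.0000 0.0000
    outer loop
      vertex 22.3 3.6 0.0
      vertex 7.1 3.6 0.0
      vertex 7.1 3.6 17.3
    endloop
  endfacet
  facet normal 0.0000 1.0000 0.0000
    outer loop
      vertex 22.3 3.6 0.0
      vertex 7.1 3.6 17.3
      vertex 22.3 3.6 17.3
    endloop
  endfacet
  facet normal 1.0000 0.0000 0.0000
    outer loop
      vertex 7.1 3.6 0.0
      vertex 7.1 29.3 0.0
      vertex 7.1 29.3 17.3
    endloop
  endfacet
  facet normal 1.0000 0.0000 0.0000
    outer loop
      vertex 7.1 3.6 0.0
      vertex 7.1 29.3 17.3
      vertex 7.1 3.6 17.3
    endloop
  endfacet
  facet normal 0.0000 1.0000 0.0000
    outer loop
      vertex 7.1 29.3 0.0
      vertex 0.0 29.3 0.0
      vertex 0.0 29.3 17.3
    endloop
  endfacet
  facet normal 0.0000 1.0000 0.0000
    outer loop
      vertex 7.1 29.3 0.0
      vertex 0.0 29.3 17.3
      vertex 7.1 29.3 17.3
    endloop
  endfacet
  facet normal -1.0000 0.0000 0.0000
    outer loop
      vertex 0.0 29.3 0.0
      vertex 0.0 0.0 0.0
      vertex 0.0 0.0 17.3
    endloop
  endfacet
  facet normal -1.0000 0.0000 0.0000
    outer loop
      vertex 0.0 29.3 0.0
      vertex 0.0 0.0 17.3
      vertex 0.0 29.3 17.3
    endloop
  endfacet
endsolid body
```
; perimeter-only toolpath
G21 ; units = mm
G90 ; absolute positioning
G28 ; home
; layer 1
G0 Z5.8
G0 X0.0 Y0.0
G1 X22.3 Y0.0
G1 X22.3 Y3.6
G1 X7.1 Y3.6
G1 X7.1 Y29.3
G1 X0.0 Y29.3
G1 X0.0 Y0.0
; layer 2
G0 Z11.5
G0 X0.0 Y0.0
G1 X22.3 Y0.0
G1 X22.3 Y3.6
G1 X7.1 Y3.6
G1 X7.1 Y29.3
G1 X0.0 Y29.3
G1 X0.0 Y0.0
; layer 3
G0 Z17.3
G0 X0.0 Y0.0
G1 X22.3 Y0.0
G1 X22.3 Y3.6
G1 X7.1 Y3.6
G1 X7.1 Y29.3
G1 X0.0 Y29.3
G1 X0.0 Y0.0
M2 ; end

The solid is an L-shaped prism: outer 22.3 × 29.3 mm, arm thicknesses ≈ 3.6 mm (horizontal) and 7.1 mm (vertical), extruded 17.3 mm in z. Slicing at Δz = 5.8 mm — 3 equal slices spanning the solid's height, so layer i sits at z = i·h/3 — gives 3 non-empty perimeters. Each is a 6-segment closed polygon; G0 lifts to the layer z and rapids to the start vertex, then G1 traces the edges.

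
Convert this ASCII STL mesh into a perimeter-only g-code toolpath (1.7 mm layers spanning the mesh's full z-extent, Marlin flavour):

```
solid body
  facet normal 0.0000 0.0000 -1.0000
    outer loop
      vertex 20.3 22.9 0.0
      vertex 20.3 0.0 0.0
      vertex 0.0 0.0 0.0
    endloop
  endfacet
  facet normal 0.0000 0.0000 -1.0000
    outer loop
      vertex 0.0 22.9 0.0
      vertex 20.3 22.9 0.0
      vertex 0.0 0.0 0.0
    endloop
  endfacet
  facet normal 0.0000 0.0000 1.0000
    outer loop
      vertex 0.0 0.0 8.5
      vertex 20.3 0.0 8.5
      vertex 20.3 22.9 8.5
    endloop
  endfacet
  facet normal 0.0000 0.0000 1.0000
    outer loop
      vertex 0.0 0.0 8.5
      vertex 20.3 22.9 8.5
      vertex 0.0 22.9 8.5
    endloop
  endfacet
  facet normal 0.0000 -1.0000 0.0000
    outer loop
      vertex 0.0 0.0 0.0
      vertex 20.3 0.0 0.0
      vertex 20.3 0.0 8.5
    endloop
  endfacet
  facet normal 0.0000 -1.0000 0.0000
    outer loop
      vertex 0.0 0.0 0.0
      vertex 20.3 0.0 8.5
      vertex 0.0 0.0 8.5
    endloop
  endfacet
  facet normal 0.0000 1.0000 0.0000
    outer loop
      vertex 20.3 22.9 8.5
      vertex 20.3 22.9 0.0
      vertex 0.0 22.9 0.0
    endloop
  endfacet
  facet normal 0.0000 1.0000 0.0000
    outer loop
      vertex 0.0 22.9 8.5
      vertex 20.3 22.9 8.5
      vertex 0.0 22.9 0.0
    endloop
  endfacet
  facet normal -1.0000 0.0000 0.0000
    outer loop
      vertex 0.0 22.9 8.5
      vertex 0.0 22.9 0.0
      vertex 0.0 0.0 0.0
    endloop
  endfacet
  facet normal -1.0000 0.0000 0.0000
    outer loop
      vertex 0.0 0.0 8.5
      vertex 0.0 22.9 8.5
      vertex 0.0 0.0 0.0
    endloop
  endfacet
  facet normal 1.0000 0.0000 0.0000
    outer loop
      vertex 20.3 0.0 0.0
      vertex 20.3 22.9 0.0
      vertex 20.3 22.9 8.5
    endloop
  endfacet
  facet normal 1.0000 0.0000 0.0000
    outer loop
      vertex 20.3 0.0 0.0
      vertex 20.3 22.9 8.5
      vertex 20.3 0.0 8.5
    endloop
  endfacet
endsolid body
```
; perimeter-only toolpath
G21 ; units = mm
G90 ; absolute positioning
G28 ; home
; layer 1
G0 Z1.7
G0 X0.0 Y0.0
G1 X20.3 Y0.0
G1 X20.3 Y22.9
G1 X0.0 Y22.9
G1 X0.0 Y0.0
; layer 2
G0 Z3.4
G0 X0.0 Y0.0
G1 X20.3 Y0.0
G1 X20.3 Y22.9
G1 X0.0 Y22.9
G1 X0.0 Y0.0
; layer 3
G0 Z5.1
G0 X0.0 Y0.0
G1 X20.3 Y0.0
G1 X20.3 Y22.9
G1 X0.0 Y22.9
G1 X0.0 Y0.0
; layer 4
G0 Z6.8
G0 X0.0 Y0.0
G1 X20.3 Y0.0
G1 X20.3 Y22.9
G1 X0.0 Y22.9
G1 X0.0 Y0.0
; layer 5
G0 Z8.5
G0 X0.0 Y0.0
G1 X20.3 Y0.0
G1 X20.3 Y22.9
G1 X0.0 Y22.9
G1 X0.0 Y0.0
M2 ; end

The solid is a rectangular box, roughly 20.3 × 22.9 mm footprint and 8.5 mm tall. Slicing at Δz = 1.7 mm — 5 equal slices spanning the solid's height, so layer i sits at z = i·h/5 — gives 5 non-empty perimeters. Each is a 4-segment closed polygon; G0 lifts to the layer z and rapids to the start vertex, then G1 traces the edges.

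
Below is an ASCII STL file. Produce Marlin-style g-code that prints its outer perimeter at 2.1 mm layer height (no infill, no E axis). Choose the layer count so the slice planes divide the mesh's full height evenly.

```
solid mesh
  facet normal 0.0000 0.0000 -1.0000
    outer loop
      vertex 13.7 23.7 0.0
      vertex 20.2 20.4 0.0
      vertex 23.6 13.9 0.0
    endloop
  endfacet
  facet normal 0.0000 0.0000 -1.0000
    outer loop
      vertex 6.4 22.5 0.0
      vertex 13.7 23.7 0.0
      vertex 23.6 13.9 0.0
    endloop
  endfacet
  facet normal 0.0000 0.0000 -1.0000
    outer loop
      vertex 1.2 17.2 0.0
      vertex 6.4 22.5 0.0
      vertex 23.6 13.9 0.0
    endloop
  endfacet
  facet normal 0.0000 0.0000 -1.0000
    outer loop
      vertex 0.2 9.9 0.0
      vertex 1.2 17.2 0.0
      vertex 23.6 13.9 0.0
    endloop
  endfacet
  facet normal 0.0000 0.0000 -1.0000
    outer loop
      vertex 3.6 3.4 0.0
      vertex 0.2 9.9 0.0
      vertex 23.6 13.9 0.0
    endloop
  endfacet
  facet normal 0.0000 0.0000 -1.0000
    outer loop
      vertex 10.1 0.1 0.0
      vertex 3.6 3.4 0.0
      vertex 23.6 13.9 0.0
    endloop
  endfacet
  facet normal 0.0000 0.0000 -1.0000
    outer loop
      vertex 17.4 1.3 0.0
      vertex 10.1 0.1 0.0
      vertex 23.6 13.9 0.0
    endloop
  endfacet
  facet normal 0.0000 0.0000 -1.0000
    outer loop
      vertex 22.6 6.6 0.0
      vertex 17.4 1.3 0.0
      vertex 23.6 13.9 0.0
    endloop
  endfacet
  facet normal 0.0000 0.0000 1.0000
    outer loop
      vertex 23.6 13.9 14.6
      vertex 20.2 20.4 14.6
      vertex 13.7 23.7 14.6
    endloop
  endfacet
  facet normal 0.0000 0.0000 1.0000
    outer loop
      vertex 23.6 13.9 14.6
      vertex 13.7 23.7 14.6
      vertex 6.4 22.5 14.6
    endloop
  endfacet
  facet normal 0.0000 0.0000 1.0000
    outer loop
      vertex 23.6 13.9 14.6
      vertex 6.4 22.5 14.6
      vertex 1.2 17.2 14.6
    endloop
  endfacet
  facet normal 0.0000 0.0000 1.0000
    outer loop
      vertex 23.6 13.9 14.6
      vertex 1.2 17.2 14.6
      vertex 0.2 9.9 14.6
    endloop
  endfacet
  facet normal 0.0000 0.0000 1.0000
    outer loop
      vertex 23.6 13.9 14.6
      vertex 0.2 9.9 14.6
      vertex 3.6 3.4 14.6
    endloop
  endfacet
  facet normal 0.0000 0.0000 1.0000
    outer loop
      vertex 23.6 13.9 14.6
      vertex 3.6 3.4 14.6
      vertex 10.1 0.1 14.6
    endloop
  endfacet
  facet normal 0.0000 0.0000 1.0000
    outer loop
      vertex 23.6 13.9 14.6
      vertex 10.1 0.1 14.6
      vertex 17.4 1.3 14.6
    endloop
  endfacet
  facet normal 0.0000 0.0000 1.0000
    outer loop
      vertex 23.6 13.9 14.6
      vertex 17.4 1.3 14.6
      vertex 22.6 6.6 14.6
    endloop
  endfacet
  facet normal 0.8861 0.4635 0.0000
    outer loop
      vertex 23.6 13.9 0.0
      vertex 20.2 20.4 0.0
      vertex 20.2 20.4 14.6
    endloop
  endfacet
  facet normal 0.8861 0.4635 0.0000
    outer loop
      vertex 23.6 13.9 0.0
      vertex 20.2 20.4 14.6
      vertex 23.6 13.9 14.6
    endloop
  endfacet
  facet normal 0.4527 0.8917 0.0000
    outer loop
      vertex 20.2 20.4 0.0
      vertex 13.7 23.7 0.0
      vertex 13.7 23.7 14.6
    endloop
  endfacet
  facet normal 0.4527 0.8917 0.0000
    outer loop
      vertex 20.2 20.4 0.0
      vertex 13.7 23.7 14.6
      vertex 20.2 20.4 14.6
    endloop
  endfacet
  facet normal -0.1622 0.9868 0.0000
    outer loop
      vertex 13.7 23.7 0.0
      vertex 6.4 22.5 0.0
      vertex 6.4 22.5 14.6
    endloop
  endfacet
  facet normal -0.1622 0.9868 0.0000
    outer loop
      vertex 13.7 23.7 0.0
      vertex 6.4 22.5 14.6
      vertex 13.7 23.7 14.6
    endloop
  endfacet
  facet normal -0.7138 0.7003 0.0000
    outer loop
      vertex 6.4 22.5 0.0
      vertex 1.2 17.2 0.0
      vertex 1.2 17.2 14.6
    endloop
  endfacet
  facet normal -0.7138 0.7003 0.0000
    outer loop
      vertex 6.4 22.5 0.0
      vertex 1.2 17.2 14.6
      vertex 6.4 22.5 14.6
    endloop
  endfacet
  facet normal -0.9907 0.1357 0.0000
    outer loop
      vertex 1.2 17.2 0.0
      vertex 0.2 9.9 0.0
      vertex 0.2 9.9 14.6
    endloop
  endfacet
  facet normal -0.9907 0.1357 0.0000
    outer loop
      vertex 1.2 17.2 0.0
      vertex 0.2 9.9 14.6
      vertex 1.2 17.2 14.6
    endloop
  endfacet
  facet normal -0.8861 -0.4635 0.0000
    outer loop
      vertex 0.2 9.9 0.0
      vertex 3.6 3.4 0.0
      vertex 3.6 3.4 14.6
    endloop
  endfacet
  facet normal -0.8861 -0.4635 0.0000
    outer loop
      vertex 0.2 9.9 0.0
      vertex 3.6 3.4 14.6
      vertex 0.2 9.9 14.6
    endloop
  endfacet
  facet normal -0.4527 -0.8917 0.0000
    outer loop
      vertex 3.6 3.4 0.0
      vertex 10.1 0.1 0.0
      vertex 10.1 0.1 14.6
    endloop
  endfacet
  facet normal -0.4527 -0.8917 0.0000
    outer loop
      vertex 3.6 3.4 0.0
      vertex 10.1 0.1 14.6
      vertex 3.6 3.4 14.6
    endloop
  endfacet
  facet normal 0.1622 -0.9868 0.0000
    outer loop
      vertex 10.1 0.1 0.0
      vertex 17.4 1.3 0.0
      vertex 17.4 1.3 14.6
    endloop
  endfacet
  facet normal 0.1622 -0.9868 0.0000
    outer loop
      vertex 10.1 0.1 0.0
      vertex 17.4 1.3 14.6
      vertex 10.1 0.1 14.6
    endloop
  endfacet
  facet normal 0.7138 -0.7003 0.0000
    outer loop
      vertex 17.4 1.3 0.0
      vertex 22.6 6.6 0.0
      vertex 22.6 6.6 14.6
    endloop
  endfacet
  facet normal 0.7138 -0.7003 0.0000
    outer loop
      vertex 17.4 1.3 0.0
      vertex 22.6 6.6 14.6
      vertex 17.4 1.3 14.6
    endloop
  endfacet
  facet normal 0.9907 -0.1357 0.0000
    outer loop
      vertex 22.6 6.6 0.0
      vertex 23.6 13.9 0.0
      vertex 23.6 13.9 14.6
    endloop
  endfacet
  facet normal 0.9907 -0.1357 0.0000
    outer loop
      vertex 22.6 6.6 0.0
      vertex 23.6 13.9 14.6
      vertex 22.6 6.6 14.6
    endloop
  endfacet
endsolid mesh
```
; perimeter-only toolpath
G21 ; units = mm
G90 ; absolute positioning
G28 ; home
; layer 1
G0 Z2.1
G0 X23.6 Y13.9
G1 X20.2 Y20.4
G1 X13.7 Y23.7
G1 X6.4 Y22.5
G1 X1.2 Y17.2
G1 X0.2 Y9.9
G1 X3.6 Y3.4
G1 X10.1 Y0.1
G1 X17.4 Y1.3
G1 X22.6 Y6.6
G1 X23.6 Y13.9
; layer 2
G0 Z4.2
G0 X23.6 Y13.9
G1 X20.2 Y20.4
G1 X13.7 Y23.7
G1 X6.4 Y22.5
G1 X1.2 Y17.2
G1 X0.2 Y9.9
G1 X3.6 Y3.4
G1 X10.1 Y0.1
G1 X17.4 Y1.3
G1 X22.6 Y6.6
G1 X23.6 Y13.9
; layer 3
G0 Z6.3
G0 X23.6 Y13.9
G1 X20.2 Y20.4
G1 X13.7 Y23.7
G1 X6.4 Y22.5
G1 X1.2 Y17.2
G1 X0.2 Y9.9
G1 X3.6 Y3.4
G1 X10.1 Y0.1
G1 X17.4 Y1.3
G1 X22.6 Y6.6
G1 X23.6 Y13.9
; layer 4
G0 Z8.3
G0 X23.6 Y13.9
G1 X20.2 Y20.4
G1 X13.7 Y23.7
G1 X6.4 Y22.5
G1 X1.2 Y17.2
G1 X0.2 Y9.9
G1 X3.6 Y3.4
G1 X10.1 Y0.1
G1 X17.4 Y1.3
G1 X22.6 Y6.6
G1 X23.6 Y13.9
; layer 5
G0 Z10.4
G0 X23.6 Y13.9
G1 X20.2 Y20.4
G1 X13.7 Y23.7
G1 X6.4 Y22.5
G1 X1.2 Y17.2
G1 X0.2 Y9.9
G1 X3.6 Y3.4
G1 X10.1 Y0.1
G1 X17.4 Y1.3
G1 X22.6 Y6.6
G1 X23.6 Y13.9
; layer 6
G0 Z12.5
G0 X23.6 Y13.9
G1 X20.2 Y20.4
G1 X13.7 Y23.7
G1 X6.4 Y22.5
G1 X1.2 Y17.2
G1 X0.2 Y9.9
G1 X3.6 Y3.4
G1 X10.1 Y0.1
G1 X17.4 Y1.3
G1 X22.6 Y6.6
G1 X23.6 Y13.9
; layer 7
G0 Z14.6
G0 X23.6 Y13.9
G1 X20.2 Y20.4
G1 X13.7 Y23.7
G1 X6.4 Y22.5
G1 X1.2 Y17.2
G1 X0.2 Y9.9
G1 X3.6 Y3.4
G1 X10.1 Y0.1
G1 X17.4 Y1.3
G1 X22.6 Y6.6
G1 X23.6 Y13.9
M2 ; end

The solid is a regular 10-sided prism (a cylinder approximated with 10 flat sides), circumscribed radius ≈ 11.9 mm, height ≈ 14.6 mm. Slicing at Δz = 2.1 mm — 7 equal slices spanning the solid's height, so layer i sits at z = i·h/7 — gives 7 non-empty perimeters. Each is a 10-segment closed polygon; G0 lifts to the layer z and rapids to the start vertex, then G1 traces the edges.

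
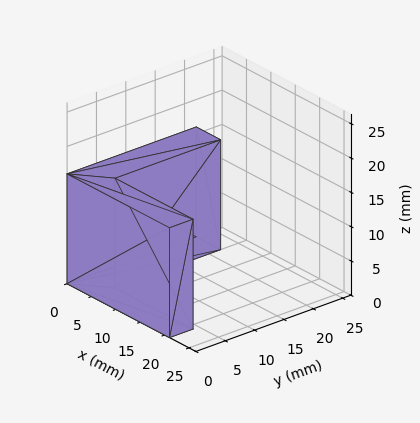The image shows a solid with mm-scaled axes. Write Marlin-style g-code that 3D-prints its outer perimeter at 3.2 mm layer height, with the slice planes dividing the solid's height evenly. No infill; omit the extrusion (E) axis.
Reading the render: the shape is an L-shaped prism: outer 21 × 22 mm, arm thicknesses ≈ 4 mm (horizontal) and 5 mm (vertical), extruded 16 mm in z (dimensions read to the nearest mm from the axis ticks). For the g-code, the solid's height is divided into equal slices at the stated Δz and each level perimeter traced with G1 moves after a G0 lift.

; perimeter-only toolpath
G21 ; units = mm
G90 ; absolute positioning
G28 ; home
; layer 1
G0 Z3.2
G0 X0.0 Y0.0
G1 X21.0 Y0.0
G1 X21.0 Y4.0
G1 X5.0 Y4.0
G1 X5.0 Y22.0
G1 X0.0 Y22.0
G1 X0.0 Y0.0
; layer 2
G0 Z6.4
G0 X0.0 Y0.0
G1 X21.0 Y0.0
G1 X21.0 Y4.0
G1 X5.0 Y4.0
G1 X5.0 Y22.0
G1 X0.0 Y22.0
G1 X0.0 Y0.0
; layer 3
G0 Z9.6
G0 X0.0 Y0.0
G1 X21.0 Y0.0
G1 X21.0 Y4.0
G1 X5.0 Y4.0
G1 X5.0 Y22.0
G1 X0.0 Y22.0
G1 X0.0 Y0.0
; layer 4
G0 Z12.8
G0 X0.0 Y0.0
G1 X21.0 Y0.0
G1 X21.0 Y4.0
G1 X5.0 Y4.0
G1 X5.0 Y22.0
G1 X0.0 Y22.0
G1 X0.0 Y0.0
; layer 5
G0 Z16.0
G0 X0.0 Y0.0
G1 X21.0 Y0.0
G1 X21.0 Y4.0
G1 X5.0 Y4.0
G1 X5.0 Y22.0
G1 X0.0 Y22.0
G1 X0.0 Y0.0
M2 ; end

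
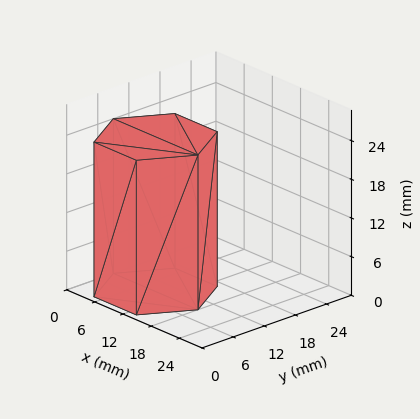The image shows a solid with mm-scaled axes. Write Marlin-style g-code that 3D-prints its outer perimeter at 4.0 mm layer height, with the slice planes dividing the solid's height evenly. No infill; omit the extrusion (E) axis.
Reading the render: the shape is a regular 6-sided prism (a cylinder approximated with 6 flat sides), circumscribed radius ≈ 9 mm, height ≈ 24 mm (dimensions read to the nearest mm from the axis ticks). For the g-code, the solid's height is divided into equal slices at the stated Δz and each level perimeter traced with G1 moves after a G0 lift.

; perimeter-only toolpath
G21 ; units = mm
G90 ; absolute positioning
G28 ; home
; layer 1
G0 Z4.0
G0 X18.0 Y9.0
G1 X13.5 Y16.8
G1 X4.5 Y16.8
G1 X0.0 Y9.0
G1 X4.5 Y1.2
G1 X13.5 Y1.2
G1 X18.0 Y9.0
; layer 2
G0 Z8.0
G0 X18.0 Y9.0
G1 X13.5 Y16.8
G1 X4.5 Y16.8
G1 X0.0 Y9.0
G1 X4.5 Y1.2
G1 X13.5 Y1.2
G1 X18.0 Y9.0
; layer 3
G0 Z12.0
G0 X18.0 Y9.0
G1 X13.5 Y16.8
G1 X4.5 Y16.8
G1 X0.0 Y9.0
G1 X4.5 Y1.2
G1 X13.5 Y1.2
G1 X18.0 Y9.0
; layer 4
G0 Z16.0
G0 X18.0 Y9.0
G1 X13.5 Y16.8
G1 X4.5 Y16.8
G1 X0.0 Y9.0
G1 X4.5 Y1.2
G1 X13.5 Y1.2
G1 X18.0 Y9.0
; layer 5
G0 Z20.0
G0 X18.0 Y9.0
G1 X13.5 Y16.8
G1 X4.5 Y16.8
G1 X0.0 Y9.0
G1 X4.5 Y1.2
G1 X13.5 Y1.2
G1 X18.0 Y9.0
; layer 6
G0 Z24.0
G0 X18.0 Y9.0
G1 X13.5 Y16.8
G1 X4.5 Y16.8
G1 X0.0 Y9.0
G1 X4.5 Y1.2
G1 X13.5 Y1.2
G1 X18.0 Y9.0
M2 ; end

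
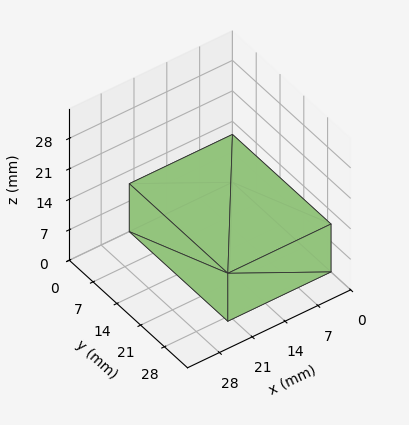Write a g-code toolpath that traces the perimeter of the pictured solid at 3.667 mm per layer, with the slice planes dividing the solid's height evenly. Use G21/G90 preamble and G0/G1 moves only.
Reading the render: the shape is a rectangular box, roughly 22 × 29 mm footprint and 11 mm tall (dimensions read to the nearest mm from the axis ticks). For the g-code, the solid's height is divided into equal slices at the stated Δz and each level perimeter traced with G1 moves after a G0 lift.

; perimeter-only toolpath
G21 ; units = mm
G90 ; absolute positioning
G28 ; home
; layer 1
G0 Z3.667
G0 X0.000 Y0.000
G1 X22.000 Y0.000
G1 X22.000 Y29.000
G1 X0.000 Y29.000
G1 X0.000 Y0.000
; layer 2
G0 Z7.333
G0 X0.000 Y0.000
G1 X22.000 Y0.000
G1 X22.000 Y29.000
G1 X0.000 Y29.000
G1 X0.000 Y0.000
; layer 3
G0 Z11.000
G0 X0.000 Y0.000
G1 X22.000 Y0.000
G1 X22.000 Y29.000
G1 X0.000 Y29.000
G1 X0.000 Y0.000
M2 ; end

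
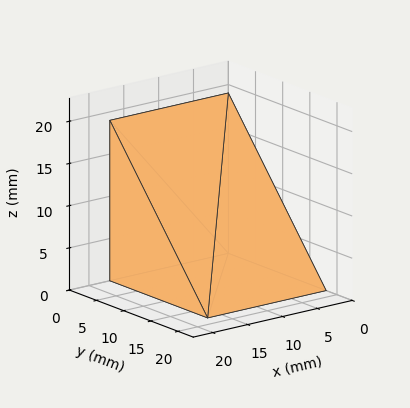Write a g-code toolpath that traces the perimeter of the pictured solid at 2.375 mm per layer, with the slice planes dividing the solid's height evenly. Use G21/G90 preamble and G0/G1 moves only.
Reading the render: the shape is a wedge (ramp): 17 × 18 mm base, rising to 19 mm along the y=0 edge and sloping linearly to z=0 at y=18 (dimensions read to the nearest mm from the axis ticks). For the g-code, the solid's height is divided into equal slices at the stated Δz and each level perimeter traced with G1 moves after a G0 lift.

; perimeter-only toolpath
G21 ; units = mm
G90 ; absolute positioning
G28 ; home
; layer 1
G0 Z2.375
G0 X0.000 Y0.000
G1 X17.000 Y0.000
G1 X17.000 Y15.750
G1 X0.000 Y15.750
G1 X0.000 Y0.000
; layer 2
G0 Z4.750
G0 X0.000 Y0.000
G1 X17.000 Y0.000
G1 X17.000 Y13.500
G1 X0.000 Y13.500
G1 X0.000 Y0.000
; layer 3
G0 Z7.125
G0 X0.000 Y0.000
G1 X17.000 Y0.000
G1 X17.000 Y11.250
G1 X0.000 Y11.250
G1 X0.000 Y0.000
; layer 4
G0 Z9.500
G0 X0.000 Y0.000
G1 X17.000 Y0.000
G1 X17.000 Y9.000
G1 X0.000 Y9.000
G1 X0.000 Y0.000
; layer 5
G0 Z11.875
G0 X0.000 Y0.000
G1 X17.000 Y0.000
G1 X17.000 Y6.750
G1 X0.000 Y6.750
G1 X0.000 Y0.000
; layer 6
G0 Z14.250
G0 X0.000 Y0.000
G1 X17.000 Y0.000
G1 X17.000 Y4.500
G1 X0.000 Y4.500
G1 X0.000 Y0.000
; layer 7
G0 Z16.625
G0 X0.000 Y0.000
G1 X17.000 Y0.000
G1 X17.000 Y2.250
G1 X0.000 Y2.250
G1 X0.000 Y0.000
M2 ; end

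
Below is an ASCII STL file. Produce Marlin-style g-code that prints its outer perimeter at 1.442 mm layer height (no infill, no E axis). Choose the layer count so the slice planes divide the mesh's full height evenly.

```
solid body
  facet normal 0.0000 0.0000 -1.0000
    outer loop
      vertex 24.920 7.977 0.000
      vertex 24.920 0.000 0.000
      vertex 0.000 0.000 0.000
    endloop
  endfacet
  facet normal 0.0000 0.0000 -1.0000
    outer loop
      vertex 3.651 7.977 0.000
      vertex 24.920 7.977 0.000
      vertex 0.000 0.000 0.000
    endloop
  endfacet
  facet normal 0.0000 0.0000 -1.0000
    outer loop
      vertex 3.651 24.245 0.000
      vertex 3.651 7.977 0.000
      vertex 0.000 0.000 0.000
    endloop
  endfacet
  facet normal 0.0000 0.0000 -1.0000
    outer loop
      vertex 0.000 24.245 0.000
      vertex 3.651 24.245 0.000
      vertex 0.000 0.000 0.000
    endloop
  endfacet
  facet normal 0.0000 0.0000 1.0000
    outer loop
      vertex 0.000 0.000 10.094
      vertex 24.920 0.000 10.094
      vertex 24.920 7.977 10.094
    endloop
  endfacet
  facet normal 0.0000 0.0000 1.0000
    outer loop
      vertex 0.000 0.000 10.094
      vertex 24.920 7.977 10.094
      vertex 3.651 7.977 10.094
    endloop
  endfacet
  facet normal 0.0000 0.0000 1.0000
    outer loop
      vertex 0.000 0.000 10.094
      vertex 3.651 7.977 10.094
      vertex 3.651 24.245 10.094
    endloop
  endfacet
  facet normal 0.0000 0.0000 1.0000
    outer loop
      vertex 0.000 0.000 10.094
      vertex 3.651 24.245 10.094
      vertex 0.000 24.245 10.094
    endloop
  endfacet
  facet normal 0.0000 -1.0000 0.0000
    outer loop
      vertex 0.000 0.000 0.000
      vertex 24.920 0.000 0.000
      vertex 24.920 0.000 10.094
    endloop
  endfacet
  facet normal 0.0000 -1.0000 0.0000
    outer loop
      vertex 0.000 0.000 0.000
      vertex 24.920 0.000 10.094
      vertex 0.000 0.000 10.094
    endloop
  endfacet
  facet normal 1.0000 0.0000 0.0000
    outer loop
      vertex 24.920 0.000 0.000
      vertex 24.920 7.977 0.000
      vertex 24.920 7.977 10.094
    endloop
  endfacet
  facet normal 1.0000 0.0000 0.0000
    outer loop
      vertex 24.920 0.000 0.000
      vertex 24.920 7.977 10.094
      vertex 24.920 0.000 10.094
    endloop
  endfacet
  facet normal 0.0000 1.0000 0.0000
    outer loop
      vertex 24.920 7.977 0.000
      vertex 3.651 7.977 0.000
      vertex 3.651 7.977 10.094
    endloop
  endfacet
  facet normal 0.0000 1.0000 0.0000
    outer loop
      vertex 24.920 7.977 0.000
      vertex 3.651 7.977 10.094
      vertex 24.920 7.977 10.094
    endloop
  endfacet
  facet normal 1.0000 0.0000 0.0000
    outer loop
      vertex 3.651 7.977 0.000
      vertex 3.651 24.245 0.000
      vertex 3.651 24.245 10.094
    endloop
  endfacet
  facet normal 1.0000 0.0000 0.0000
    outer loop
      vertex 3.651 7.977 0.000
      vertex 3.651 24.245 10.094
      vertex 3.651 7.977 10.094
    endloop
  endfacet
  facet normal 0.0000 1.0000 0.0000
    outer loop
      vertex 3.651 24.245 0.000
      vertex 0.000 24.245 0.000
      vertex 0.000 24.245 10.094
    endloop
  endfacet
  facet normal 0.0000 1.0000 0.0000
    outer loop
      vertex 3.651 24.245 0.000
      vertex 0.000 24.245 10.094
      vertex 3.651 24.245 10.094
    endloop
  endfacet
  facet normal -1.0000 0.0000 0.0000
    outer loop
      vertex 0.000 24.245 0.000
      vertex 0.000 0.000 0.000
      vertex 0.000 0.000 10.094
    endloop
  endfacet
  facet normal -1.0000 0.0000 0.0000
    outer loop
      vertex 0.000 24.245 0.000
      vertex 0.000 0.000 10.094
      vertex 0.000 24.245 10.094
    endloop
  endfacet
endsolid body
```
; perimeter-only toolpath
G21 ; units = mm
G90 ; absolute positioning
G28 ; home
; layer 1
G0 Z1.442
G0 X0.000 Y0.000
G1 X24.920 Y0.000
G1 X24.920 Y7.977
G1 X3.651 Y7.977
G1 X3.651 Y24.245
G1 X0.000 Y24.245
G1 X0.000 Y0.000
; layer 2
G0 Z2.884
G0 X0.000 Y0.000
G1 X24.920 Y0.000
G1 X24.920 Y7.977
G1 X3.651 Y7.977
G1 X3.651 Y24.245
G1 X0.000 Y24.245
G1 X0.000 Y0.000
; layer 3
G0 Z4.326
G0 X0.000 Y0.000
G1 X24.920 Y0.000
G1 X24.920 Y7.977
G1 X3.651 Y7.977
G1 X3.651 Y24.245
G1 X0.000 Y24.245
G1 X0.000 Y0.000
; layer 4
G0 Z5.768
G0 X0.000 Y0.000
G1 X24.920 Y0.000
G1 X24.920 Y7.977
G1 X3.651 Y7.977
G1 X3.651 Y24.245
G1 X0.000 Y24.245
G1 X0.000 Y0.000
; layer 5
G0 Z7.210
G0 X0.000 Y0.000
G1 X24.920 Y0.000
G1 X24.920 Y7.977
G1 X3.651 Y7.977
G1 X3.651 Y24.245
G1 X0.000 Y24.245
G1 X0.000 Y0.000
; layer 6
G0 Z8.652
G0 X0.000 Y0.000
G1 X24.920 Y0.000
G1 X24.920 Y7.977
G1 X3.651 Y7.977
G1 X3.651 Y24.245
G1 X0.000 Y24.245
G1 X0.000 Y0.000
; layer 7
G0 Z10.094
G0 X0.000 Y0.000
G1 X24.920 Y0.000
G1 X24.920 Y7.977
G1 X3.651 Y7.977
G1 X3.651 Y24.245
G1 X0.000 Y24.245
G1 X0.000 Y0.000
M2 ; end

The solid is an L-shaped prism: outer 24.9 × 24.2 mm, arm thicknesses ≈ 7.98 mm (horizontal) and 3.65 mm (vertical), extruded 10.1 mm in z. Slicing at Δz = 1.442 mm — 7 equal slices spanning the solid's height, so layer i sits at z = i·h/7 — gives 7 non-empty perimeters. Each is a 6-segment closed polygon; G0 lifts to the layer z and rapids to the start vertex, then G1 traces the edges.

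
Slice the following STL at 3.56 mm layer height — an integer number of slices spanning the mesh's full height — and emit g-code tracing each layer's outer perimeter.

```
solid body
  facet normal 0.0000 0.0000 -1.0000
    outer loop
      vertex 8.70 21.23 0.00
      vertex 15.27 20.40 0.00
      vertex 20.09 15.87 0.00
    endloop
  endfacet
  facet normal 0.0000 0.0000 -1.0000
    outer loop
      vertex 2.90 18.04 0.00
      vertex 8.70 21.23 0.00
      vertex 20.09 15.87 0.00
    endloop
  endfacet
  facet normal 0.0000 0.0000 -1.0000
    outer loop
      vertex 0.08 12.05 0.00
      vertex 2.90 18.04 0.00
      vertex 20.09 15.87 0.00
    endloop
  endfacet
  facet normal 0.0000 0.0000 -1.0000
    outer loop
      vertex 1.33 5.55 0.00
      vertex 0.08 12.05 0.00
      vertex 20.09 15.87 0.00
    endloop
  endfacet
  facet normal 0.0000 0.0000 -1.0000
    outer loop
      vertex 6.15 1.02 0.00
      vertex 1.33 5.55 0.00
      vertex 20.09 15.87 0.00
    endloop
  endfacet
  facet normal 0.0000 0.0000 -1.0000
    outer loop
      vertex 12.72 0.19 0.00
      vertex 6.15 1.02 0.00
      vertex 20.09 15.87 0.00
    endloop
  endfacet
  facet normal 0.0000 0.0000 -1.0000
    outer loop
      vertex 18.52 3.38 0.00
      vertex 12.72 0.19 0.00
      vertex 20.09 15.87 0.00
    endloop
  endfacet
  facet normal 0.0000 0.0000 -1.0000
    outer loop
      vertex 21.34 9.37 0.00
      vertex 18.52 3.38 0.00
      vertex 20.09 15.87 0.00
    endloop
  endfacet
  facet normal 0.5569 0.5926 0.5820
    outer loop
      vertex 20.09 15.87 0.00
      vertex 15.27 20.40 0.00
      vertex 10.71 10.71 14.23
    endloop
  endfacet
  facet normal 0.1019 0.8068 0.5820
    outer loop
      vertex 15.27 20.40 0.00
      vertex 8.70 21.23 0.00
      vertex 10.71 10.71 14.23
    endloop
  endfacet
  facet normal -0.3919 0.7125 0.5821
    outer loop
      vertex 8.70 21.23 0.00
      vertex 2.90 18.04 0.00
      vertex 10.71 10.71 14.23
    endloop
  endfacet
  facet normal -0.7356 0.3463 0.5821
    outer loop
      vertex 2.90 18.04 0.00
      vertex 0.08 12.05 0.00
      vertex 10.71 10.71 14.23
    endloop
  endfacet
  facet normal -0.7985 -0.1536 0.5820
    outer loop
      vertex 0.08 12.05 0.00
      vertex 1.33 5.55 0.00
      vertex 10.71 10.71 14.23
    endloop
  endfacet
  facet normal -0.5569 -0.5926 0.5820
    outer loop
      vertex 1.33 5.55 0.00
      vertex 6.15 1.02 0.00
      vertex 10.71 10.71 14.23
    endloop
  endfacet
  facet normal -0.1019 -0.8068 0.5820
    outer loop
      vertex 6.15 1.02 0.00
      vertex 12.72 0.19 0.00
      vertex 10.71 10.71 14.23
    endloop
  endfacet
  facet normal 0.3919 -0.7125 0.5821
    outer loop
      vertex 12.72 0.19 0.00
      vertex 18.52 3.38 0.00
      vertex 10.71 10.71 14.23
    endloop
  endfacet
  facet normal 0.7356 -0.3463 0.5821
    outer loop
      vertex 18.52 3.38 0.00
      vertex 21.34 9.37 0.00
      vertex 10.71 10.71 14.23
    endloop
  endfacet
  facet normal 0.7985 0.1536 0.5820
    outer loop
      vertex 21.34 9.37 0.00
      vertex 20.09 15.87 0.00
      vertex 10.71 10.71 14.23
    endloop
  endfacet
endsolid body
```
; perimeter-only toolpath
G21 ; units = mm
G90 ; absolute positioning
G28 ; home
; layer 1
G0 Z3.56
G0 X17.74 Y14.58
G1 X14.13 Y17.98
G1 X9.20 Y18.60
G1 X4.85 Y16.21
G1 X2.74 Y11.72
G1 X3.68 Y6.84
G1 X7.29 Y3.44
G1 X12.22 Y2.82
G1 X16.57 Y5.21
G1 X18.68 Y9.71
G1 X17.74 Y14.58
; layer 2
G0 Z7.12
G0 X15.40 Y13.29
G1 X12.99 Y15.55
G1 X9.71 Y15.97
G1 X6.81 Y14.38
G1 X5.40 Y11.38
G1 X6.02 Y8.13
G1 X8.43 Y5.87
G1 X11.71 Y5.45
G1 X14.62 Y7.04
G1 X16.02 Y10.04
G1 X15.40 Y13.29
; layer 3
G0 Z10.67
G0 X13.06 Y12.00
G1 X11.85 Y13.13
G1 X10.21 Y13.34
G1 X8.76 Y12.54
G1 X8.05 Y11.04
G1 X8.36 Y9.42
G1 X9.57 Y8.29
G1 X11.21 Y8.08
G1 X12.66 Y8.88
G1 X13.37 Y10.38
G1 X13.06 Y12.00
M2 ; end

The solid is a regular 10-sided pyramid, base circumscribed radius ≈ 10.7 mm, apex at z ≈ 14.2 mm. Slicing at Δz = 3.56 mm — 4 equal slices spanning the solid's height, so layer i sits at z = i·h/4 — gives 3 non-empty perimeters. Each is a 10-segment closed polygon; G0 lifts to the layer z and rapids to the start vertex, then G1 traces the edges. The cross-section shrinks linearly with z (the slice at the apex is degenerate and omitted).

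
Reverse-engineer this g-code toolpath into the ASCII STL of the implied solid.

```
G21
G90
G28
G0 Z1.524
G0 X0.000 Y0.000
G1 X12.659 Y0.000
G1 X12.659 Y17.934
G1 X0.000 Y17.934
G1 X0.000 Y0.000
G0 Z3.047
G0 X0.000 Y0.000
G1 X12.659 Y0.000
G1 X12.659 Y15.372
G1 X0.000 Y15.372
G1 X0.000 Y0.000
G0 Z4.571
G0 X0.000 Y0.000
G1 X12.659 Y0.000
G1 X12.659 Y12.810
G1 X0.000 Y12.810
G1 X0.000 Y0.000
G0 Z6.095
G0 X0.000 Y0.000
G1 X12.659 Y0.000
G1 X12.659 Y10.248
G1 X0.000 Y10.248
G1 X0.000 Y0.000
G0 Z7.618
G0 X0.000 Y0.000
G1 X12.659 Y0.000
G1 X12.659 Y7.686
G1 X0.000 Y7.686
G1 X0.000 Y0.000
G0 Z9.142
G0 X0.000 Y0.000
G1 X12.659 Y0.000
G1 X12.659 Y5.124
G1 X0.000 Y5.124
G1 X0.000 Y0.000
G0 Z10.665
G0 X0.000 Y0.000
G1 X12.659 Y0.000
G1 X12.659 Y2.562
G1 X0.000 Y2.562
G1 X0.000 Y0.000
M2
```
solid part
  facet normal 0.0000 0.0000 -1.0000
    outer loop
      vertex 12.659 20.496 0.000
      vertex 12.659 0.000 0.000
      vertex 0.000 0.000 0.000
    endloop
  endfacet
  facet normal 0.0000 0.0000 -1.0000
    outer loop
      vertex 0.000 20.496 0.000
      vertex 12.659 20.496 0.000
      vertex 0.000 0.000 0.000
    endloop
  endfacet
  facet normal 0.0000 -1.0000 0.0000
    outer loop
      vertex 0.000 0.000 0.000
      vertex 12.659 0.000 0.000
      vertex 12.659 0.000 12.189
    endloop
  endfacet
  facet normal 0.0000 -1.0000 0.0000
    outer loop
      vertex 0.000 0.000 0.000
      vertex 12.659 0.000 12.189
      vertex 0.000 0.000 12.189
    endloop
  endfacet
  facet normal 0.0000 0.5111 0.8595
    outer loop
      vertex 0.000 0.000 12.189
      vertex 12.659 0.000 12.189
      vertex 12.659 20.496 0.000
    endloop
  endfacet
  facet normal 0.0000 0.5111 0.8595
    outer loop
      vertex 0.000 0.000 12.189
      vertex 12.659 20.496 0.000
      vertex 0.000 20.496 0.000
    endloop
  endfacet
  facet normal -1.0000 0.0000 0.0000
    outer loop
      vertex 0.000 0.000 12.189
      vertex 0.000 20.496 0.000
      vertex 0.000 0.000 0.000
    endloop
  endfacet
  facet normal 1.0000 0.0000 0.0000
    outer loop
      vertex 12.659 0.000 0.000
      vertex 12.659 20.496 0.000
      vertex 12.659 0.000 12.189
    endloop
  endfacet
endsolid part

The G0 Z moves step by Δz≈1.524 mm. The G1 loops shrink linearly with z, so the solid tapers from its base footprint up to z≈12.2. Closing with a flat bottom cap and the tapered top and triangulating gives 8 facets — a wedge (ramp): 12.7 × 20.5 mm base, rising to 12.2 mm along the y=0 edge and sloping linearly to z=0 at y=20.5.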